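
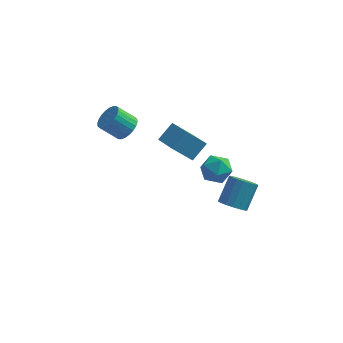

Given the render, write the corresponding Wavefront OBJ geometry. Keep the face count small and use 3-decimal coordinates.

v 1.651 -3.236 1.157
v 2.29 -2.624 1.03
v 2.65 -4.196 1.57
v 3.289 -3.584 1.443
v 2.705 -3.488 2.113
v 2.088 -2.895 1.858
v 2.852 -3.925 0.742
v 2.235 -3.332 0.487
v 3.033 -3.05 0.774
v 2.942 -2.78 1.621
v 1.998 -4.04 0.979
v 1.907 -3.77 1.826
v -2.362 -1.614 2.104
v -1.834 -1.888 2.594
v -2.75 -2.059 3.485
v -3.278 -1.786 2.996
v -1.827 -1.594 2.658
v -2.743 -1.766 3.549
v -1.901 -1.304 2.637
v -2.817 -1.475 3.529
v -2.046 -1.061 2.536
v -2.962 -1.232 3.427
v -2.238 -0.902 2.369
v -3.154 -1.073 3.26
v -2.449 -0.851 2.161
v -3.366 -1.023 3.053
v -2.647 -0.917 1.945
v -3.564 -1.089 2.837
v -2.802 -1.089 1.753
v -3.718 -1.261 2.645
v -2.89 -1.341 1.615
v -3.806 -1.512 2.506
v -2.897 -1.634 1.551
v -3.813 -1.806 2.442
v -2.823 -1.925 1.571
v -3.739 -2.096 2.463
v -2.678 -2.168 1.673
v -3.594 -2.339 2.564
v -2.486 -2.327 1.84
v -3.402 -2.498 2.731
v -2.274 -2.377 2.047
v -3.191 -2.549 2.939
v -2.076 -2.311 2.263
v -2.993 -2.483 3.155
v -1.922 -2.139 2.455
v -2.838 -2.311 3.347
v 0.003 -0.16 -0.655
v -1.001 -0.522 0.469
v 0.576 0.605 0.104
v -0.429 0.242 1.227
v 0.909 -1.282 -0.207
v -0.096 -1.645 0.916
v 1.481 -0.518 0.551
v 0.477 -0.88 1.675
v 2.866 -0.531 -4.338
v 3.314 -1.094 -3.989
v 3.703 -0.032 -2.774
v 3.254 0.531 -3.122
v 3.558 -0.915 -4.223
v 3.947 0.147 -3.008
v 3.643 -0.648 -4.484
v 4.032 0.414 -3.269
v 3.55 -0.354 -4.711
v 3.939 0.708 -3.496
v 3.301 -0.101 -4.853
v 3.689 0.961 -3.638
v 2.951 0.054 -4.876
v 3.34 1.116 -3.661
v 2.582 0.075 -4.776
v 2.971 1.137 -3.561
v 2.278 -0.043 -4.576
v 2.667 1.019 -3.361
v 2.109 -0.273 -4.321
v 2.497 0.789 -3.106
v 2.113 -0.562 -4.069
v 2.501 0.5 -2.854
v 2.289 -0.844 -3.88
v 2.678 0.218 -2.665
v 2.598 -1.054 -3.795
v 2.986 0.008 -2.58
v 2.968 -1.144 -3.834
v 3.356 -0.082 -2.619
f 1 12 6
f 1 6 2
f 1 2 8
f 1 8 11
f 1 11 12
f 2 6 10
f 6 12 5
f 12 11 3
f 11 8 7
f 8 2 9
f 4 10 5
f 4 5 3
f 4 3 7
f 4 7 9
f 4 9 10
f 5 10 6
f 3 5 12
f 7 3 11
f 9 7 8
f 10 9 2
f 14 13 17
f 14 17 15
f 15 17 18
f 15 18 16
f 17 13 19
f 17 19 18
f 18 19 20
f 18 20 16
f 19 13 21
f 19 21 20
f 20 21 22
f 20 22 16
f 21 13 23
f 21 23 22
f 22 23 24
f 22 24 16
f 23 13 25
f 23 25 24
f 24 25 26
f 24 26 16
f 25 13 27
f 25 27 26
f 26 27 28
f 26 28 16
f 27 13 29
f 27 29 28
f 28 29 30
f 28 30 16
f 29 13 31
f 29 31 30
f 30 31 32
f 30 32 16
f 31 13 33
f 31 33 32
f 32 33 34
f 32 34 16
f 33 13 35
f 33 35 34
f 34 35 36
f 34 36 16
f 35 13 37
f 35 37 36
f 36 37 38
f 36 38 16
f 37 13 39
f 37 39 38
f 38 39 40
f 38 40 16
f 39 13 41
f 39 41 40
f 40 41 42
f 40 42 16
f 41 13 43
f 41 43 42
f 42 43 44
f 42 44 16
f 43 13 45
f 43 45 44
f 44 45 46
f 44 46 16
f 45 13 14
f 45 14 46
f 46 14 15
f 46 15 16
f 48 50 47
f 51 48 47
f 47 50 49
f 49 51 47
f 48 54 50
f 52 48 51
f 52 54 48
f 50 54 49
f 53 51 49
f 49 54 53
f 53 52 51
f 54 52 53
f 56 55 59
f 56 59 57
f 57 59 60
f 57 60 58
f 59 55 61
f 59 61 60
f 60 61 62
f 60 62 58
f 61 55 63
f 61 63 62
f 62 63 64
f 62 64 58
f 63 55 65
f 63 65 64
f 64 65 66
f 64 66 58
f 65 55 67
f 65 67 66
f 66 67 68
f 66 68 58
f 67 55 69
f 67 69 68
f 68 69 70
f 68 70 58
f 69 55 71
f 69 71 70
f 70 71 72
f 70 72 58
f 71 55 73
f 71 73 72
f 72 73 74
f 72 74 58
f 73 55 75
f 73 75 74
f 74 75 76
f 74 76 58
f 75 55 77
f 75 77 76
f 76 77 78
f 76 78 58
f 77 55 79
f 77 79 78
f 78 79 80
f 78 80 58
f 79 55 81
f 79 81 80
f 80 81 82
f 80 82 58
f 81 55 56
f 81 56 82
f 82 56 57
f 82 57 58



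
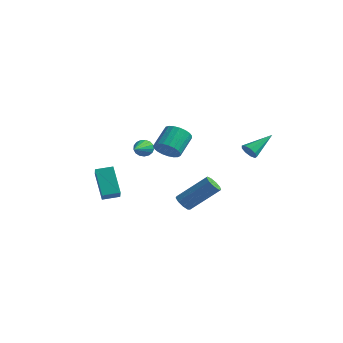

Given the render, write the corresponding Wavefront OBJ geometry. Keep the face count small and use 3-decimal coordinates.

v -3.857 2.489 -1.979
v -3.631 2.743 -1.533
v -3.163 0.891 -1.421
v -3.874 2.667 -1.448
v -4.113 2.551 -1.484
v -4.293 2.42 -1.634
v -4.373 2.306 -1.862
v -4.335 2.233 -2.118
v -4.188 2.219 -2.341
v -3.965 2.267 -2.481
v -3.717 2.366 -2.507
v -3.501 2.493 -2.411
v -3.367 2.619 -2.216
v -3.345 2.716 -1.967
v -3.44 2.76 -1.72
v 2.396 -2.031 -2.736
v 2.831 -2.208 -2.981
v 3.96 -1.246 -1.669
v 3.524 -1.069 -1.424
v 2.728 -1.891 -3.124
v 3.857 -0.929 -1.812
v 2.47 -1.64 -3.086
v 3.598 -0.678 -1.774
v 2.177 -1.572 -2.884
v 3.305 -0.61 -1.572
v 1.986 -1.718 -2.613
v 3.114 -0.756 -1.301
v 1.987 -2.011 -2.399
v 3.115 -1.049 -1.087
v 2.179 -2.313 -2.343
v 3.308 -1.351 -1.031
v 2.473 -2.483 -2.471
v 3.601 -1.521 -1.159
v 2.73 -2.442 -2.723
v 3.859 -1.48 -1.411
v -1.984 2.107 -1.566
v -1.34 1.906 -1.174
v -1.513 3.051 -0.302
v -2.156 3.253 -0.694
v -1.221 2.099 -1.405
v -1.393 3.245 -0.532
v -1.233 2.295 -1.663
v -1.405 3.44 -0.791
v -1.375 2.457 -1.905
v -1.547 3.603 -1.033
v -1.622 2.56 -2.089
v -1.795 3.705 -1.216
v -1.932 2.584 -2.182
v -2.104 3.729 -1.309
v -2.251 2.525 -2.168
v -2.423 3.671 -1.296
v -2.523 2.395 -2.05
v -2.696 3.54 -1.178
v -2.703 2.215 -1.849
v -2.875 3.36 -0.977
v -2.758 2.016 -1.599
v -2.93 3.161 -0.727
v -2.679 1.833 -1.343
v -2.851 2.978 -0.471
v -2.48 1.697 -1.126
v -2.652 2.842 -0.253
v -2.195 1.633 -0.985
v -2.368 2.778 -0.112
v -1.874 1.65 -0.944
v -2.046 2.795 -0.072
v -1.571 1.747 -1.011
v -1.744 2.892 -0.139
v 3.535 1.726 -0.166
v 4 1.738 -0.398
v 3.905 3.114 0.646
v 3.762 1.916 -0.594
v 3.418 2.005 -0.589
v 3.128 1.964 -0.387
v 3.029 1.812 -0.082
v 3.166 1.619 0.184
v 3.476 1.477 0.286
v 3.813 1.451 0.176
v 4.02 1.554 -0.094
v -4.304 -0.854 -2.884
v -3.764 -1.443 -2.251
v -3.695 -0.151 -2.75
v -3.155 -0.741 -2.116
v -3.325 -1.439 -4.264
v -2.785 -2.029 -3.63
v -2.716 -0.737 -4.129
v -2.176 -1.326 -3.496
f 2 1 4
f 2 4 3
f 4 1 5
f 4 5 3
f 5 1 6
f 5 6 3
f 6 1 7
f 6 7 3
f 7 1 8
f 7 8 3
f 8 1 9
f 8 9 3
f 9 1 10
f 9 10 3
f 10 1 11
f 10 11 3
f 11 1 12
f 11 12 3
f 12 1 13
f 12 13 3
f 13 1 14
f 13 14 3
f 14 1 15
f 14 15 3
f 15 1 2
f 15 2 3
f 17 16 20
f 17 20 18
f 18 20 21
f 18 21 19
f 20 16 22
f 20 22 21
f 21 22 23
f 21 23 19
f 22 16 24
f 22 24 23
f 23 24 25
f 23 25 19
f 24 16 26
f 24 26 25
f 25 26 27
f 25 27 19
f 26 16 28
f 26 28 27
f 27 28 29
f 27 29 19
f 28 16 30
f 28 30 29
f 29 30 31
f 29 31 19
f 30 16 32
f 30 32 31
f 31 32 33
f 31 33 19
f 32 16 34
f 32 34 33
f 33 34 35
f 33 35 19
f 34 16 17
f 34 17 35
f 35 17 18
f 35 18 19
f 37 36 40
f 37 40 38
f 38 40 41
f 38 41 39
f 40 36 42
f 40 42 41
f 41 42 43
f 41 43 39
f 42 36 44
f 42 44 43
f 43 44 45
f 43 45 39
f 44 36 46
f 44 46 45
f 45 46 47
f 45 47 39
f 46 36 48
f 46 48 47
f 47 48 49
f 47 49 39
f 48 36 50
f 48 50 49
f 49 50 51
f 49 51 39
f 50 36 52
f 50 52 51
f 51 52 53
f 51 53 39
f 52 36 54
f 52 54 53
f 53 54 55
f 53 55 39
f 54 36 56
f 54 56 55
f 55 56 57
f 55 57 39
f 56 36 58
f 56 58 57
f 57 58 59
f 57 59 39
f 58 36 60
f 58 60 59
f 59 60 61
f 59 61 39
f 60 36 62
f 60 62 61
f 61 62 63
f 61 63 39
f 62 36 64
f 62 64 63
f 63 64 65
f 63 65 39
f 64 36 66
f 64 66 65
f 65 66 67
f 65 67 39
f 66 36 37
f 66 37 67
f 67 37 38
f 67 38 39
f 69 68 71
f 69 71 70
f 71 68 72
f 71 72 70
f 72 68 73
f 72 73 70
f 73 68 74
f 73 74 70
f 74 68 75
f 74 75 70
f 75 68 76
f 75 76 70
f 76 68 77
f 76 77 70
f 77 68 78
f 77 78 70
f 78 68 69
f 78 69 70
f 80 82 79
f 83 80 79
f 79 82 81
f 81 83 79
f 80 86 82
f 84 80 83
f 84 86 80
f 82 86 81
f 85 83 81
f 81 86 85
f 85 84 83
f 86 84 85



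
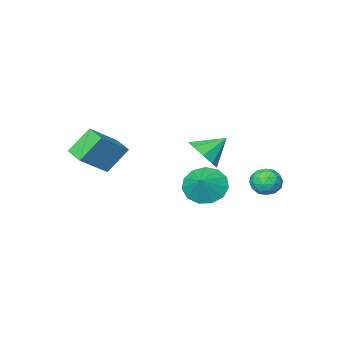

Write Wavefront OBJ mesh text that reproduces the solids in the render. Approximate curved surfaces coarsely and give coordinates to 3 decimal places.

v 1.094 -3.961 -0.435
v 2.606 -3.78 0.751
v 1.113 -2.947 -0.615
v 2.624 -2.766 0.571
v 2.076 -4.194 -1.651
v 3.587 -4.013 -0.465
v 2.094 -3.18 -1.831
v 3.606 -2.999 -0.645
v -2.605 2.921 -0.987
v -2.129 2.992 -1.585
v -2.791 1.728 -1.275
v -2.315 1.799 -1.873
v -2.039 1.829 -1.158
v -1.924 2.567 -0.979
v -2.996 2.153 -1.881
v -2.881 2.891 -1.702
v -2.37 2.517 -2.137
v -1.779 2.317 -1.69
v -3.141 2.403 -1.17
v -2.55 2.203 -0.723
v -2.351 3.062 -1.26
v -2.569 1.658 -1.6
v -2.407 1.676 -1.179
v -2.128 1.718 -1.531
v -2.23 2.812 -0.904
v -1.951 2.853 -1.256
v -1.898 2.169 -1.005
v -2.969 1.867 -1.604
v -2.69 1.908 -1.956
v -2.792 3.002 -1.329
v -2.513 3.044 -1.681
v -3.022 2.551 -1.855
v -2.213 2.824 -1.937
v -2.322 2.122 -2.106
v -2.722 2.331 -2.111
v -2.654 2.764 -2.006
v -1.865 2.706 -1.674
v -1.975 2.005 -1.844
v -1.813 2.023 -1.423
v -1.745 2.456 -1.318
v -2.007 2.427 -1.999
v -2.945 2.715 -1.016
v -3.055 2.014 -1.186
v -3.175 2.264 -1.542
v -3.107 2.697 -1.437
v -2.598 2.598 -0.754
v -2.707 1.896 -0.923
v -2.266 1.956 -0.854
v -2.198 2.389 -0.749
v -2.913 2.293 -0.861
v -0.59 0.496 -1.907
v -0.062 -0.375 -1.696
v 0.09 1.084 -1.173
v 0.21 -0.123 -2.15
v 0.228 0.325 -2.527
v -0.014 0.828 -2.707
v -0.438 1.225 -2.632
v -0.911 1.391 -2.328
v -1.281 1.272 -1.89
v -1.432 0.907 -1.457
v -1.316 0.411 -1.167
v -0.968 -0.058 -1.112
v -0.501 -0.351 -1.309
v -0.82 -0.068 -0.313
v -0.375 -0.498 0.395
v -1.9 0.208 0.533
v -0.222 0.126 0.386
v -0.349 0.66 0.05
v -0.696 0.853 -0.456
v -1.1 0.615 -0.895
v -1.374 0.057 -1.062
v -1.388 -0.559 -0.878
v -1.136 -0.946 -0.43
v -0.736 -0.921 0.072
f 2 4 1
f 5 2 1
f 1 4 3
f 3 5 1
f 2 8 4
f 6 2 5
f 6 8 2
f 4 8 3
f 7 5 3
f 3 8 7
f 7 6 5
f 8 6 7
f 9 46 25
f 46 20 49
f 25 49 14
f 46 49 25
f 9 25 21
f 25 14 26
f 21 26 10
f 25 26 21
f 9 21 30
f 21 10 31
f 30 31 16
f 21 31 30
f 9 30 42
f 30 16 45
f 42 45 19
f 30 45 42
f 9 42 46
f 42 19 50
f 46 50 20
f 42 50 46
f 10 26 37
f 26 14 40
f 37 40 18
f 26 40 37
f 14 49 27
f 49 20 48
f 27 48 13
f 49 48 27
f 20 50 47
f 50 19 43
f 47 43 11
f 50 43 47
f 19 45 44
f 45 16 32
f 44 32 15
f 45 32 44
f 16 31 36
f 31 10 33
f 36 33 17
f 31 33 36
f 12 38 24
f 38 18 39
f 24 39 13
f 38 39 24
f 12 24 22
f 24 13 23
f 22 23 11
f 24 23 22
f 12 22 29
f 22 11 28
f 29 28 15
f 22 28 29
f 12 29 34
f 29 15 35
f 34 35 17
f 29 35 34
f 12 34 38
f 34 17 41
f 38 41 18
f 34 41 38
f 13 39 27
f 39 18 40
f 27 40 14
f 39 40 27
f 11 23 47
f 23 13 48
f 47 48 20
f 23 48 47
f 15 28 44
f 28 11 43
f 44 43 19
f 28 43 44
f 17 35 36
f 35 15 32
f 36 32 16
f 35 32 36
f 18 41 37
f 41 17 33
f 37 33 10
f 41 33 37
f 52 51 54
f 52 54 53
f 54 51 55
f 54 55 53
f 55 51 56
f 55 56 53
f 56 51 57
f 56 57 53
f 57 51 58
f 57 58 53
f 58 51 59
f 58 59 53
f 59 51 60
f 59 60 53
f 60 51 61
f 60 61 53
f 61 51 62
f 61 62 53
f 62 51 63
f 62 63 53
f 63 51 52
f 63 52 53
f 65 64 67
f 65 67 66
f 67 64 68
f 67 68 66
f 68 64 69
f 68 69 66
f 69 64 70
f 69 70 66
f 70 64 71
f 70 71 66
f 71 64 72
f 71 72 66
f 72 64 73
f 72 73 66
f 73 64 74
f 73 74 66
f 74 64 65
f 74 65 66



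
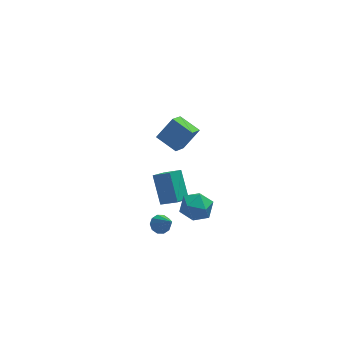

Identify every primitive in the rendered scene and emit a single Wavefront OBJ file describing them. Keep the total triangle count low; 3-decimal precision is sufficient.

v -2.981 3.331 2.714
v -3.704 2.099 3.89
v -1.918 3.758 3.817
v -2.641 2.526 4.992
v -2.039 2.294 2.208
v -2.762 1.062 3.383
v -0.976 2.721 3.31
v -1.699 1.489 4.486
v -2.594 0.832 -2.591
v -1.948 1.687 -2.898
v -1.172 0.033 -1.822
v -0.526 0.888 -2.129
v -1.306 1.032 -1.345
v -2.184 1.526 -1.821
v -0.936 0.194 -2.899
v -1.814 0.688 -3.375
v -0.923 1.292 -3.088
v -1.151 1.81 -2.128
v -1.969 -0.09 -2.592
v -2.197 0.428 -1.632
v -3.657 1.228 -4.12
v -3.069 1.536 -4.033
v -3.223 -0.068 -2.46
v -3.352 1.734 -3.805
v -3.752 1.738 -3.697
v -4.115 1.548 -3.751
v -4.304 1.235 -3.946
v -4.245 0.919 -4.207
v -3.962 0.721 -4.435
v -3.562 0.717 -4.543
v -3.199 0.907 -4.49
v -3.01 1.22 -4.295
v -2.424 3.813 -4.949
v -3.24 3.3 -4.509
v -2.586 5.318 -3.494
v -3.402 4.805 -3.053
v -1.518 3.095 -4.107
v -2.334 2.582 -3.666
v -1.68 4.6 -2.651
v -2.496 4.087 -2.211
f 2 4 1
f 5 2 1
f 1 4 3
f 3 5 1
f 2 8 4
f 6 2 5
f 6 8 2
f 4 8 3
f 7 5 3
f 3 8 7
f 7 6 5
f 8 6 7
f 9 20 14
f 9 14 10
f 9 10 16
f 9 16 19
f 9 19 20
f 10 14 18
f 14 20 13
f 20 19 11
f 19 16 15
f 16 10 17
f 12 18 13
f 12 13 11
f 12 11 15
f 12 15 17
f 12 17 18
f 13 18 14
f 11 13 20
f 15 11 19
f 17 15 16
f 18 17 10
f 22 21 24
f 22 24 23
f 24 21 25
f 24 25 23
f 25 21 26
f 25 26 23
f 26 21 27
f 26 27 23
f 27 21 28
f 27 28 23
f 28 21 29
f 28 29 23
f 29 21 30
f 29 30 23
f 30 21 31
f 30 31 23
f 31 21 32
f 31 32 23
f 32 21 22
f 32 22 23
f 34 36 33
f 37 34 33
f 33 36 35
f 35 37 33
f 34 40 36
f 38 34 37
f 38 40 34
f 36 40 35
f 39 37 35
f 35 40 39
f 39 38 37
f 40 38 39



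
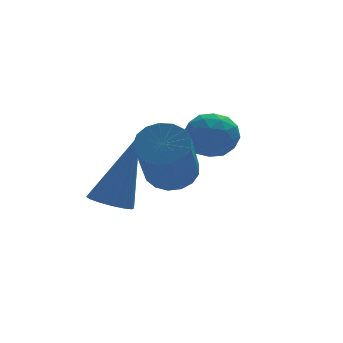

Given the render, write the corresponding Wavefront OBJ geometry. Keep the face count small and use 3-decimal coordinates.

v -0.805 0.653 3.218
v -0.289 0.77 3.541
v -0.839 -0.477 4.866
v -1.355 -0.593 4.542
v -0.485 0.967 3.646
v -1.034 -0.279 4.97
v -0.754 1.092 3.652
v -1.303 -0.154 4.977
v -1.034 1.117 3.559
v -1.584 -0.129 4.884
v -1.263 1.036 3.388
v -1.812 -0.211 4.713
v -1.386 0.867 3.178
v -1.935 -0.38 4.502
v -1.376 0.649 2.976
v -1.926 -0.598 4.301
v -1.236 0.432 2.831
v -1.785 -0.815 4.155
v -0.997 0.265 2.773
v -1.546 -0.981 4.098
v -0.714 0.188 2.818
v -1.263 -1.058 4.143
v -0.452 0.217 2.954
v -1.001 -1.029 4.279
v -0.271 0.346 3.151
v -0.82 -0.9 4.475
v -0.212 0.546 3.362
v -0.762 -0.701 4.687
v 0.666 2.189 4.002
v 0.876 1.894 3.422
v -0.056 1.366 4.158
v 0.154 1.071 3.578
v 0.569 1.094 4.121
v 1.016 1.602 4.024
v -0.196 1.658 3.556
v 0.251 2.166 3.459
v 0.344 1.566 3.147
v 0.817 1.217 3.496
v 0.003 2.043 4.084
v 0.476 1.694 4.433
v 0.835 2.114 3.698
v -0.015 1.146 3.882
v 0.229 1.16 4.201
v 0.353 0.986 3.86
v 0.916 1.942 4.052
v 1.04 1.769 3.712
v 0.86 1.298 4.122
v -0.22 1.491 3.868
v -0.096 1.318 3.528
v 0.467 2.274 3.72
v 0.591 2.1 3.379
v -0.04 1.962 3.458
v 0.645 1.748 3.196
v 0.221 1.264 3.287
v 0.015 1.609 3.274
v 0.278 1.908 3.217
v 0.923 1.543 3.401
v 0.499 1.059 3.493
v 0.743 1.072 3.812
v 1.005 1.371 3.755
v 0.61 1.35 3.239
v 0.321 2.201 4.087
v -0.103 1.717 4.179
v -0.185 1.889 3.825
v 0.077 2.188 3.768
v 0.599 1.996 4.293
v 0.175 1.512 4.384
v 0.542 1.352 4.363
v 0.805 1.651 4.306
v 0.21 1.91 4.341
v -1.845 2.077 1.747
v -1.35 2.238 1.515
v -1.055 2.423 3.673
v -1.509 2.486 1.536
v -1.758 2.624 1.613
v -2.03 2.616 1.726
v -2.253 2.463 1.845
v -2.366 2.207 1.937
v -2.34 1.916 1.979
v -2.181 1.668 1.958
v -1.932 1.53 1.881
v -1.659 1.538 1.768
v -1.437 1.691 1.649
v -1.323 1.947 1.557
f 2 1 5
f 2 5 3
f 3 5 6
f 3 6 4
f 5 1 7
f 5 7 6
f 6 7 8
f 6 8 4
f 7 1 9
f 7 9 8
f 8 9 10
f 8 10 4
f 9 1 11
f 9 11 10
f 10 11 12
f 10 12 4
f 11 1 13
f 11 13 12
f 12 13 14
f 12 14 4
f 13 1 15
f 13 15 14
f 14 15 16
f 14 16 4
f 15 1 17
f 15 17 16
f 16 17 18
f 16 18 4
f 17 1 19
f 17 19 18
f 18 19 20
f 18 20 4
f 19 1 21
f 19 21 20
f 20 21 22
f 20 22 4
f 21 1 23
f 21 23 22
f 22 23 24
f 22 24 4
f 23 1 25
f 23 25 24
f 24 25 26
f 24 26 4
f 25 1 27
f 25 27 26
f 26 27 28
f 26 28 4
f 27 1 2
f 27 2 28
f 28 2 3
f 28 3 4
f 29 66 45
f 66 40 69
f 45 69 34
f 66 69 45
f 29 45 41
f 45 34 46
f 41 46 30
f 45 46 41
f 29 41 50
f 41 30 51
f 50 51 36
f 41 51 50
f 29 50 62
f 50 36 65
f 62 65 39
f 50 65 62
f 29 62 66
f 62 39 70
f 66 70 40
f 62 70 66
f 30 46 57
f 46 34 60
f 57 60 38
f 46 60 57
f 34 69 47
f 69 40 68
f 47 68 33
f 69 68 47
f 40 70 67
f 70 39 63
f 67 63 31
f 70 63 67
f 39 65 64
f 65 36 52
f 64 52 35
f 65 52 64
f 36 51 56
f 51 30 53
f 56 53 37
f 51 53 56
f 32 58 44
f 58 38 59
f 44 59 33
f 58 59 44
f 32 44 42
f 44 33 43
f 42 43 31
f 44 43 42
f 32 42 49
f 42 31 48
f 49 48 35
f 42 48 49
f 32 49 54
f 49 35 55
f 54 55 37
f 49 55 54
f 32 54 58
f 54 37 61
f 58 61 38
f 54 61 58
f 33 59 47
f 59 38 60
f 47 60 34
f 59 60 47
f 31 43 67
f 43 33 68
f 67 68 40
f 43 68 67
f 35 48 64
f 48 31 63
f 64 63 39
f 48 63 64
f 37 55 56
f 55 35 52
f 56 52 36
f 55 52 56
f 38 61 57
f 61 37 53
f 57 53 30
f 61 53 57
f 72 71 74
f 72 74 73
f 74 71 75
f 74 75 73
f 75 71 76
f 75 76 73
f 76 71 77
f 76 77 73
f 77 71 78
f 77 78 73
f 78 71 79
f 78 79 73
f 79 71 80
f 79 80 73
f 80 71 81
f 80 81 73
f 81 71 82
f 81 82 73
f 82 71 83
f 82 83 73
f 83 71 84
f 83 84 73
f 84 71 72
f 84 72 73



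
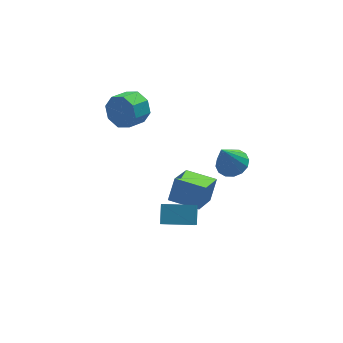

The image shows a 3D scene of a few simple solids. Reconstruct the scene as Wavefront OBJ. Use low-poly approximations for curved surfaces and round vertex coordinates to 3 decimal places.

v 0.719 3.212 3.417
v 1.297 2.832 4.18
v 0.34 2.228 4.606
v -0.239 2.608 3.843
v 0.953 3.515 4.374
v -0.005 2.91 4.799
v 0.471 4.02 4.007
v -0.486 3.415 4.432
v 0.135 4.052 3.295
v -0.823 3.447 3.72
v 0.14 3.592 2.654
v -0.817 2.988 3.08
v 0.485 2.91 2.461
v -0.473 2.305 2.886
v 0.966 2.405 2.828
v 0.009 1.8 3.253
v 1.303 2.373 3.54
v 0.345 1.768 3.965
v 1.713 0.633 -2.655
v 2.252 1.184 -1.451
v 2.814 2.107 -3.823
v 3.354 2.658 -2.619
v 3.086 -0.478 -2.761
v 3.626 0.073 -1.557
v 4.188 0.996 -3.929
v 4.727 1.547 -2.725
v 0.366 -2.471 -0.911
v 0.662 -1.633 -0.15
v 0.829 -1.429 -2.238
v 1.125 -0.591 -1.477
v 1.995 -3.109 -0.843
v 2.291 -2.271 -0.082
v 2.458 -2.067 -2.17
v 2.754 -1.229 -1.409
v 4.241 -2.259 2.996
v 5.043 -2.515 3.287
v 3.539 -2.541 4.684
v 5.03 -2.06 3.358
v 4.806 -1.658 3.332
v 4.43 -1.417 3.216
v 4.004 -1.402 3.041
v 3.642 -1.617 2.854
v 3.44 -2.003 2.705
v 3.453 -2.458 2.634
v 3.677 -2.86 2.661
v 4.053 -3.1 2.777
v 4.478 -3.116 2.951
v 4.841 -2.901 3.138
f 2 1 5
f 2 5 3
f 3 5 6
f 3 6 4
f 5 1 7
f 5 7 6
f 6 7 8
f 6 8 4
f 7 1 9
f 7 9 8
f 8 9 10
f 8 10 4
f 9 1 11
f 9 11 10
f 10 11 12
f 10 12 4
f 11 1 13
f 11 13 12
f 12 13 14
f 12 14 4
f 13 1 15
f 13 15 14
f 14 15 16
f 14 16 4
f 15 1 17
f 15 17 16
f 16 17 18
f 16 18 4
f 17 1 2
f 17 2 18
f 18 2 3
f 18 3 4
f 20 22 19
f 23 20 19
f 19 22 21
f 21 23 19
f 20 26 22
f 24 20 23
f 24 26 20
f 22 26 21
f 25 23 21
f 21 26 25
f 25 24 23
f 26 24 25
f 28 30 27
f 31 28 27
f 27 30 29
f 29 31 27
f 28 34 30
f 32 28 31
f 32 34 28
f 30 34 29
f 33 31 29
f 29 34 33
f 33 32 31
f 34 32 33
f 36 35 38
f 36 38 37
f 38 35 39
f 38 39 37
f 39 35 40
f 39 40 37
f 40 35 41
f 40 41 37
f 41 35 42
f 41 42 37
f 42 35 43
f 42 43 37
f 43 35 44
f 43 44 37
f 44 35 45
f 44 45 37
f 45 35 46
f 45 46 37
f 46 35 47
f 46 47 37
f 47 35 48
f 47 48 37
f 48 35 36
f 48 36 37



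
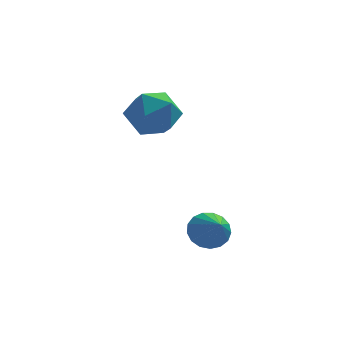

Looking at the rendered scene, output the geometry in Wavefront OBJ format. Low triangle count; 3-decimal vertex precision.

v 1.681 -3.354 -3.307
v 2.162 -2.852 -2.912
v 2.059 -4.406 -2.433
v 1.827 -2.821 -2.729
v 1.459 -2.911 -2.679
v 1.141 -3.103 -2.773
v 0.947 -3.353 -2.989
v 0.921 -3.602 -3.278
v 1.069 -3.795 -3.574
v 1.357 -3.887 -3.809
v 1.72 -3.856 -3.929
v 2.073 -3.711 -3.906
v 2.337 -3.483 -3.747
v 2.45 -3.226 -3.487
v 2.387 -2.998 -3.185
v -1.354 0.255 0.704
v -0.949 0.939 -0.136
v 0.389 0.001 1.336
v 0.794 0.685 0.496
v 0.164 1.135 1.355
v -0.914 1.292 0.965
v 0.354 -0.352 0.235
v -0.724 -0.195 -0.155
v 0.106 0.564 -0.426
v -0.011 1.483 0.266
v -0.549 -0.543 0.934
v -0.666 0.376 1.626
f 2 1 4
f 2 4 3
f 4 1 5
f 4 5 3
f 5 1 6
f 5 6 3
f 6 1 7
f 6 7 3
f 7 1 8
f 7 8 3
f 8 1 9
f 8 9 3
f 9 1 10
f 9 10 3
f 10 1 11
f 10 11 3
f 11 1 12
f 11 12 3
f 12 1 13
f 12 13 3
f 13 1 14
f 13 14 3
f 14 1 15
f 14 15 3
f 15 1 2
f 15 2 3
f 16 27 21
f 16 21 17
f 16 17 23
f 16 23 26
f 16 26 27
f 17 21 25
f 21 27 20
f 27 26 18
f 26 23 22
f 23 17 24
f 19 25 20
f 19 20 18
f 19 18 22
f 19 22 24
f 19 24 25
f 20 25 21
f 18 20 27
f 22 18 26
f 24 22 23
f 25 24 17



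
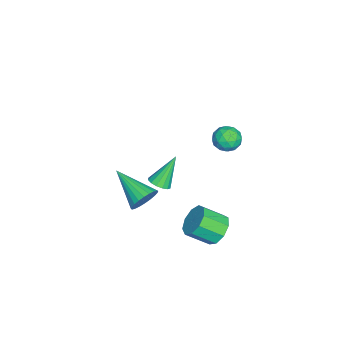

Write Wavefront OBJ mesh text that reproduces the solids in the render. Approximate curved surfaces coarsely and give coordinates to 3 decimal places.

v -1.4 -1.912 -2.494
v -0.893 -1.925 -2.234
v -2.12 -1.308 -1.066
v -0.91 -1.657 -2.355
v -1.058 -1.457 -2.514
v -1.297 -1.379 -2.668
v -1.565 -1.444 -2.775
v -1.788 -1.635 -2.807
v -1.907 -1.9 -2.755
v -1.89 -2.168 -2.633
v -1.742 -2.368 -2.474
v -1.503 -2.445 -2.32
v -1.236 -2.38 -2.213
v -1.013 -2.19 -2.182
v 1.554 1.883 4.31
v 1.9 1.645 3.77
v 0.6 1.675 3.79
v 0.946 1.437 3.25
v 0.947 1.088 3.838
v 1.536 1.216 4.159
v 0.964 2.104 3.401
v 1.553 2.232 3.722
v 1.535 1.782 3.209
v 1.525 1.154 3.478
v 0.975 2.166 4.082
v 0.965 1.538 4.351
v 1.811 1.782 4.085
v 0.689 1.538 3.475
v 0.69 1.332 3.82
v 0.893 1.193 3.503
v 1.597 1.53 4.314
v 1.8 1.39 3.997
v 1.24 1.063 4.037
v 0.7 1.93 3.563
v 0.903 1.79 3.246
v 1.607 2.127 4.057
v 1.81 1.988 3.74
v 1.26 2.257 3.523
v 1.799 1.723 3.438
v 1.239 1.601 3.133
v 1.249 1.992 3.221
v 1.596 2.068 3.41
v 1.793 1.354 3.597
v 1.233 1.232 3.291
v 1.233 1.026 3.637
v 1.58 1.102 3.825
v 1.579 1.434 3.267
v 1.267 2.088 4.269
v 0.707 1.966 3.963
v 0.92 2.218 3.735
v 1.267 2.294 3.923
v 1.261 1.719 4.427
v 0.701 1.597 4.122
v 0.904 1.252 4.15
v 1.251 1.328 4.339
v 0.921 1.886 4.293
v 2.319 1.557 -1.563
v 2.968 1.948 -1.278
v 3.251 0.934 -0.532
v 2.601 0.543 -0.817
v 2.527 2.058 -0.961
v 2.809 1.044 -0.215
v 1.988 1.933 -0.926
v 2.271 0.919 -0.18
v 1.604 1.632 -1.189
v 1.887 0.618 -0.444
v 1.554 1.296 -1.627
v 1.837 0.283 -0.881
v 1.862 1.082 -2.035
v 2.145 0.069 -1.289
v 2.384 1.09 -2.222
v 2.667 0.077 -1.476
v 2.875 1.317 -2.1
v 3.158 0.303 -1.355
v 3.106 1.655 -1.727
v 3.388 0.642 -0.982
v 0.592 -2.092 -1.894
v 1.177 -2.208 -1.422
v -0.412 -3.628 -1.026
v 1.015 -2.014 -1.267
v 0.788 -1.832 -1.207
v 0.532 -1.69 -1.251
v 0.285 -1.609 -1.393
v 0.084 -1.601 -1.612
v -0.039 -1.668 -1.873
v -0.066 -1.8 -2.138
v 0.007 -1.976 -2.365
v 0.169 -2.169 -2.52
v 0.396 -2.351 -2.58
v 0.652 -2.493 -2.536
v 0.899 -2.575 -2.394
v 1.1 -2.582 -2.175
v 1.223 -2.515 -1.914
v 1.25 -2.384 -1.649
f 2 1 4
f 2 4 3
f 4 1 5
f 4 5 3
f 5 1 6
f 5 6 3
f 6 1 7
f 6 7 3
f 7 1 8
f 7 8 3
f 8 1 9
f 8 9 3
f 9 1 10
f 9 10 3
f 10 1 11
f 10 11 3
f 11 1 12
f 11 12 3
f 12 1 13
f 12 13 3
f 13 1 14
f 13 14 3
f 14 1 2
f 14 2 3
f 15 52 31
f 52 26 55
f 31 55 20
f 52 55 31
f 15 31 27
f 31 20 32
f 27 32 16
f 31 32 27
f 15 27 36
f 27 16 37
f 36 37 22
f 27 37 36
f 15 36 48
f 36 22 51
f 48 51 25
f 36 51 48
f 15 48 52
f 48 25 56
f 52 56 26
f 48 56 52
f 16 32 43
f 32 20 46
f 43 46 24
f 32 46 43
f 20 55 33
f 55 26 54
f 33 54 19
f 55 54 33
f 26 56 53
f 56 25 49
f 53 49 17
f 56 49 53
f 25 51 50
f 51 22 38
f 50 38 21
f 51 38 50
f 22 37 42
f 37 16 39
f 42 39 23
f 37 39 42
f 18 44 30
f 44 24 45
f 30 45 19
f 44 45 30
f 18 30 28
f 30 19 29
f 28 29 17
f 30 29 28
f 18 28 35
f 28 17 34
f 35 34 21
f 28 34 35
f 18 35 40
f 35 21 41
f 40 41 23
f 35 41 40
f 18 40 44
f 40 23 47
f 44 47 24
f 40 47 44
f 19 45 33
f 45 24 46
f 33 46 20
f 45 46 33
f 17 29 53
f 29 19 54
f 53 54 26
f 29 54 53
f 21 34 50
f 34 17 49
f 50 49 25
f 34 49 50
f 23 41 42
f 41 21 38
f 42 38 22
f 41 38 42
f 24 47 43
f 47 23 39
f 43 39 16
f 47 39 43
f 58 57 61
f 58 61 59
f 59 61 62
f 59 62 60
f 61 57 63
f 61 63 62
f 62 63 64
f 62 64 60
f 63 57 65
f 63 65 64
f 64 65 66
f 64 66 60
f 65 57 67
f 65 67 66
f 66 67 68
f 66 68 60
f 67 57 69
f 67 69 68
f 68 69 70
f 68 70 60
f 69 57 71
f 69 71 70
f 70 71 72
f 70 72 60
f 71 57 73
f 71 73 72
f 72 73 74
f 72 74 60
f 73 57 75
f 73 75 74
f 74 75 76
f 74 76 60
f 75 57 58
f 75 58 76
f 76 58 59
f 76 59 60
f 78 77 80
f 78 80 79
f 80 77 81
f 80 81 79
f 81 77 82
f 81 82 79
f 82 77 83
f 82 83 79
f 83 77 84
f 83 84 79
f 84 77 85
f 84 85 79
f 85 77 86
f 85 86 79
f 86 77 87
f 86 87 79
f 87 77 88
f 87 88 79
f 88 77 89
f 88 89 79
f 89 77 90
f 89 90 79
f 90 77 91
f 90 91 79
f 91 77 92
f 91 92 79
f 92 77 93
f 92 93 79
f 93 77 94
f 93 94 79
f 94 77 78
f 94 78 79



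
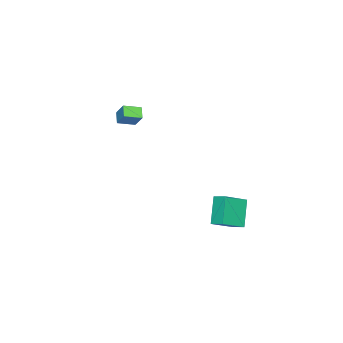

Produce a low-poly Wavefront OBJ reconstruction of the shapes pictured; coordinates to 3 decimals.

v -1.468 -4.298 1.925
v -2.04 -4.624 2.447
v -2.169 -3.51 1.65
v -2.741 -3.837 2.171
v -1.079 -3.663 2.749
v -1.651 -3.99 3.27
v -1.78 -2.876 2.473
v -2.352 -3.202 2.995
v 1.199 2.774 -1.03
v 1.408 3.539 -0.753
v -0.19 3.439 -1.818
v 0.019 4.204 -1.541
v 2.201 3.056 -2.559
v 2.41 3.821 -2.282
v 0.812 3.721 -3.347
v 1.021 4.486 -3.07
f 2 4 1
f 5 2 1
f 1 4 3
f 3 5 1
f 2 8 4
f 6 2 5
f 6 8 2
f 4 8 3
f 7 5 3
f 3 8 7
f 7 6 5
f 8 6 7
f 10 12 9
f 13 10 9
f 9 12 11
f 11 13 9
f 10 16 12
f 14 10 13
f 14 16 10
f 12 16 11
f 15 13 11
f 11 16 15
f 15 14 13
f 16 14 15



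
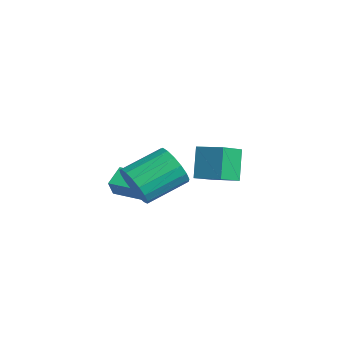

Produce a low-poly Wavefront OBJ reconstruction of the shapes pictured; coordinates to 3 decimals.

v -2.769 -2.153 -3.306
v -2.575 -2.475 -2.456
v -1.353 -1.195 -3.267
v -1.159 -1.517 -2.417
v -2.181 -3.003 -3.763
v -1.987 -3.325 -2.913
v -0.765 -2.045 -3.724
v -0.571 -2.367 -2.874
v 0.183 -0.308 -2.253
v -0.593 0.23 -0.851
v -0.349 0.928 -3.021
v -1.125 1.466 -1.62
v 1.305 0.394 -1.9
v 0.529 0.932 -0.499
v 0.773 1.63 -2.669
v -0.003 2.168 -1.267
v 2.901 -4.53 0.021
v 3.521 -4.234 -0.733
v 3.519 -2.353 0.005
v 2.899 -2.65 0.759
v 3.073 -4.163 -0.915
v 3.071 -2.283 -0.177
v 2.586 -4.177 -0.882
v 2.584 -2.296 -0.145
v 2.171 -4.271 -0.643
v 2.169 -2.39 0.095
v 1.924 -4.425 -0.251
v 1.922 -2.544 0.486
v 1.9 -4.603 0.203
v 1.898 -2.722 0.94
v 2.105 -4.764 0.615
v 2.103 -2.883 1.353
v 2.493 -4.872 0.892
v 2.491 -2.991 1.629
v 2.974 -4.902 0.969
v 2.972 -3.021 1.706
v 3.439 -4.846 0.828
v 3.437 -2.965 1.566
v 3.78 -4.718 0.504
v 3.778 -2.838 1.241
v 3.92 -4.548 0.068
v 3.918 -2.667 0.805
v 3.826 -4.373 -0.378
v 3.824 -2.492 0.359
f 2 4 1
f 5 2 1
f 1 4 3
f 3 5 1
f 2 8 4
f 6 2 5
f 6 8 2
f 4 8 3
f 7 5 3
f 3 8 7
f 7 6 5
f 8 6 7
f 10 12 9
f 13 10 9
f 9 12 11
f 11 13 9
f 10 16 12
f 14 10 13
f 14 16 10
f 12 16 11
f 15 13 11
f 11 16 15
f 15 14 13
f 16 14 15
f 18 17 21
f 18 21 19
f 19 21 22
f 19 22 20
f 21 17 23
f 21 23 22
f 22 23 24
f 22 24 20
f 23 17 25
f 23 25 24
f 24 25 26
f 24 26 20
f 25 17 27
f 25 27 26
f 26 27 28
f 26 28 20
f 27 17 29
f 27 29 28
f 28 29 30
f 28 30 20
f 29 17 31
f 29 31 30
f 30 31 32
f 30 32 20
f 31 17 33
f 31 33 32
f 32 33 34
f 32 34 20
f 33 17 35
f 33 35 34
f 34 35 36
f 34 36 20
f 35 17 37
f 35 37 36
f 36 37 38
f 36 38 20
f 37 17 39
f 37 39 38
f 38 39 40
f 38 40 20
f 39 17 41
f 39 41 40
f 40 41 42
f 40 42 20
f 41 17 43
f 41 43 42
f 42 43 44
f 42 44 20
f 43 17 18
f 43 18 44
f 44 18 19
f 44 19 20



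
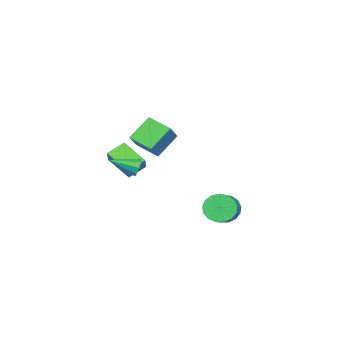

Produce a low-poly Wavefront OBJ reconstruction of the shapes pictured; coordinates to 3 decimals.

v 0.043 3.698 -2.583
v 0.439 4.161 -3.376
v 1.453 4.366 -2.749
v 1.057 3.902 -1.957
v 0.219 4.512 -3.136
v 1.234 4.717 -2.509
v -0.04 4.677 -2.769
v 0.974 4.882 -2.142
v -0.281 4.617 -2.359
v 0.734 4.822 -1.733
v -0.448 4.346 -2.001
v 0.567 4.551 -1.375
v -0.502 3.927 -1.777
v 0.513 4.132 -1.15
v -0.431 3.456 -1.737
v 0.583 3.66 -1.11
v -0.252 3.039 -1.891
v 0.762 3.244 -1.264
v -0.006 2.774 -2.204
v 1.009 2.979 -1.577
v 0.252 2.72 -2.603
v 1.267 2.925 -1.977
v 0.462 2.89 -2.998
v 1.477 3.095 -2.372
v 0.576 3.245 -3.298
v 1.59 3.45 -2.672
v 0.567 3.704 -3.435
v 1.582 3.909 -2.808
v -2.039 -4.804 -1.592
v -3.065 -4.199 -1.047
v -1.533 -3.166 -2.457
v -2.559 -2.561 -1.913
v -1.381 -4.519 -0.667
v -2.407 -3.914 -0.123
v -0.875 -2.881 -1.533
v -1.901 -2.276 -0.988
v -4.173 -2.688 0.851
v -3.014 -2.572 2.034
v -3.867 -1.131 0.399
v -2.709 -1.015 1.582
v -2.851 -3.305 -0.382
v -1.693 -3.189 0.801
v -2.546 -1.748 -0.834
v -1.387 -1.632 0.349
v 0.61 -1.418 -0.168
v 0.934 -1.482 -0.74
v 1.27 -3.042 0.388
v 1.209 -1.249 -0.386
v 1.134 -1.115 0.095
v 0.751 -1.158 0.422
v 0.286 -1.354 0.403
v 0.01 -1.587 0.05
v 0.086 -1.721 -0.431
v 0.468 -1.677 -0.758
f 2 1 5
f 2 5 3
f 3 5 6
f 3 6 4
f 5 1 7
f 5 7 6
f 6 7 8
f 6 8 4
f 7 1 9
f 7 9 8
f 8 9 10
f 8 10 4
f 9 1 11
f 9 11 10
f 10 11 12
f 10 12 4
f 11 1 13
f 11 13 12
f 12 13 14
f 12 14 4
f 13 1 15
f 13 15 14
f 14 15 16
f 14 16 4
f 15 1 17
f 15 17 16
f 16 17 18
f 16 18 4
f 17 1 19
f 17 19 18
f 18 19 20
f 18 20 4
f 19 1 21
f 19 21 20
f 20 21 22
f 20 22 4
f 21 1 23
f 21 23 22
f 22 23 24
f 22 24 4
f 23 1 25
f 23 25 24
f 24 25 26
f 24 26 4
f 25 1 27
f 25 27 26
f 26 27 28
f 26 28 4
f 27 1 2
f 27 2 28
f 28 2 3
f 28 3 4
f 30 32 29
f 33 30 29
f 29 32 31
f 31 33 29
f 30 36 32
f 34 30 33
f 34 36 30
f 32 36 31
f 35 33 31
f 31 36 35
f 35 34 33
f 36 34 35
f 38 40 37
f 41 38 37
f 37 40 39
f 39 41 37
f 38 44 40
f 42 38 41
f 42 44 38
f 40 44 39
f 43 41 39
f 39 44 43
f 43 42 41
f 44 42 43
f 46 45 48
f 46 48 47
f 48 45 49
f 48 49 47
f 49 45 50
f 49 50 47
f 50 45 51
f 50 51 47
f 51 45 52
f 51 52 47
f 52 45 53
f 52 53 47
f 53 45 54
f 53 54 47
f 54 45 46
f 54 46 47



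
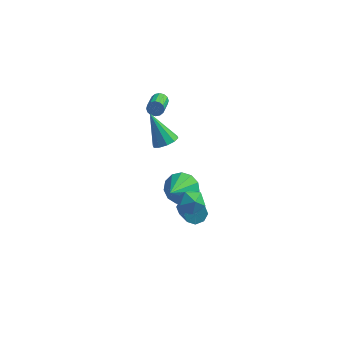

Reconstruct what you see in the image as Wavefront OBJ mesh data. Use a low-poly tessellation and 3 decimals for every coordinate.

v 0.014 0.552 2.904
v 0.683 0.761 3.245
v -1.054 1.148 4.636
v 0.511 1.144 3.007
v 0.149 1.3 2.73
v -0.265 1.171 2.519
v -0.572 0.805 2.456
v -0.656 0.342 2.563
v -0.484 -0.04 2.801
v -0.122 -0.196 3.078
v 0.292 -0.067 3.289
v 0.6 0.299 3.352
v 3.111 -3.393 3.219
v 3.507 -3.89 2.621
v 1.853 -3.77 2.699
v 2.249 -4.267 2.101
v 2.272 -4.495 2.943
v 3.05 -4.263 3.264
v 2.31 -3.397 2.056
v 3.088 -3.165 2.377
v 3.012 -3.893 1.902
v 2.989 -4.571 2.45
v 2.371 -3.089 2.87
v 2.348 -3.767 3.418
v -1.483 4.479 2.516
v -1.169 4.337 2.126
v -0.983 2.859 2.814
v -1.297 3.001 3.204
v -1.006 4.443 2.312
v -0.82 2.966 3
v -0.97 4.56 2.552
v -0.785 3.083 3.24
v -1.072 4.654 2.783
v -0.887 3.177 3.47
v -1.284 4.702 2.942
v -1.099 3.225 3.63
v -1.549 4.689 2.987
v -1.364 3.212 3.675
v -1.797 4.621 2.906
v -1.611 3.143 3.594
v -1.96 4.514 2.72
v -1.774 3.037 3.408
v -1.995 4.397 2.48
v -1.81 2.92 3.168
v -1.893 4.303 2.25
v -1.708 2.826 2.937
v -1.681 4.255 2.09
v -1.496 2.778 2.778
v -1.416 4.268 2.045
v -1.231 2.791 2.733
v 1.512 -1.478 1.065
v 1.913 -0.92 1.832
v 1.348 -3.162 2.375
v 1.338 -0.844 1.858
v 0.819 -0.969 1.632
v 0.519 -1.256 1.226
v 0.534 -1.613 0.769
v 0.86 -1.928 0.406
v 1.393 -2.099 0.252
v 1.963 -2.074 0.356
v 2.39 -1.859 0.685
v 2.538 -1.523 1.135
v 2.36 -1.173 1.562
v 1.656 -0.631 -1.524
v 2.106 -0.623 -2.047
v 2.854 -1.681 -1.419
v 2.404 -1.689 -0.896
v 2.243 -0.294 -1.657
v 2.992 -1.352 -1.029
v 2.036 -0.163 -1.189
v 2.785 -1.221 -0.561
v 1.607 -0.306 -0.917
v 2.355 -1.364 -0.29
v 1.206 -0.639 -1.001
v 1.954 -1.697 -0.373
v 1.068 -0.968 -1.391
v 1.817 -2.026 -0.763
v 1.275 -1.099 -1.859
v 2.024 -2.157 -1.231
v 1.705 -0.956 -2.13
v 2.453 -2.014 -1.503
f 2 1 4
f 2 4 3
f 4 1 5
f 4 5 3
f 5 1 6
f 5 6 3
f 6 1 7
f 6 7 3
f 7 1 8
f 7 8 3
f 8 1 9
f 8 9 3
f 9 1 10
f 9 10 3
f 10 1 11
f 10 11 3
f 11 1 12
f 11 12 3
f 12 1 2
f 12 2 3
f 13 24 18
f 13 18 14
f 13 14 20
f 13 20 23
f 13 23 24
f 14 18 22
f 18 24 17
f 24 23 15
f 23 20 19
f 20 14 21
f 16 22 17
f 16 17 15
f 16 15 19
f 16 19 21
f 16 21 22
f 17 22 18
f 15 17 24
f 19 15 23
f 21 19 20
f 22 21 14
f 26 25 29
f 26 29 27
f 27 29 30
f 27 30 28
f 29 25 31
f 29 31 30
f 30 31 32
f 30 32 28
f 31 25 33
f 31 33 32
f 32 33 34
f 32 34 28
f 33 25 35
f 33 35 34
f 34 35 36
f 34 36 28
f 35 25 37
f 35 37 36
f 36 37 38
f 36 38 28
f 37 25 39
f 37 39 38
f 38 39 40
f 38 40 28
f 39 25 41
f 39 41 40
f 40 41 42
f 40 42 28
f 41 25 43
f 41 43 42
f 42 43 44
f 42 44 28
f 43 25 45
f 43 45 44
f 44 45 46
f 44 46 28
f 45 25 47
f 45 47 46
f 46 47 48
f 46 48 28
f 47 25 49
f 47 49 48
f 48 49 50
f 48 50 28
f 49 25 26
f 49 26 50
f 50 26 27
f 50 27 28
f 52 51 54
f 52 54 53
f 54 51 55
f 54 55 53
f 55 51 56
f 55 56 53
f 56 51 57
f 56 57 53
f 57 51 58
f 57 58 53
f 58 51 59
f 58 59 53
f 59 51 60
f 59 60 53
f 60 51 61
f 60 61 53
f 61 51 62
f 61 62 53
f 62 51 63
f 62 63 53
f 63 51 52
f 63 52 53
f 65 64 68
f 65 68 66
f 66 68 69
f 66 69 67
f 68 64 70
f 68 70 69
f 69 70 71
f 69 71 67
f 70 64 72
f 70 72 71
f 71 72 73
f 71 73 67
f 72 64 74
f 72 74 73
f 73 74 75
f 73 75 67
f 74 64 76
f 74 76 75
f 75 76 77
f 75 77 67
f 76 64 78
f 76 78 77
f 77 78 79
f 77 79 67
f 78 64 80
f 78 80 79
f 79 80 81
f 79 81 67
f 80 64 65
f 80 65 81
f 81 65 66
f 81 66 67



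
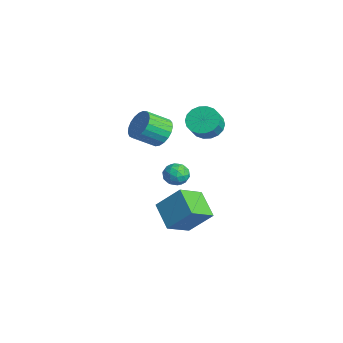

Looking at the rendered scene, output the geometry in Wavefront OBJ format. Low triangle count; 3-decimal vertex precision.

v 3.08 1.558 2.968
v 3.862 2.183 2.833
v 4.462 1.627 3.738
v 3.68 1.002 3.872
v 3.61 2.401 3.134
v 4.21 1.845 4.039
v 3.253 2.453 3.402
v 3.854 1.897 4.307
v 2.862 2.327 3.585
v 3.462 1.771 4.49
v 2.514 2.049 3.645
v 3.114 1.493 4.55
v 2.278 1.674 3.571
v 2.878 1.118 4.476
v 2.201 1.276 3.377
v 2.801 0.72 4.282
v 2.298 0.933 3.102
v 2.898 0.377 4.007
v 2.55 0.715 2.801
v 3.15 0.159 3.706
v 2.906 0.663 2.533
v 3.507 0.107 3.438
v 3.298 0.789 2.35
v 3.898 0.233 3.255
v 3.646 1.067 2.29
v 4.246 0.511 3.195
v 3.882 1.442 2.364
v 4.482 0.886 3.269
v 3.959 1.84 2.558
v 4.559 1.284 3.463
v 2.883 -1.13 2.845
v 3.881 -1.135 2.997
v 3.736 -2.455 3.907
v 2.737 -2.45 3.755
v 3.745 -0.899 3.317
v 3.6 -2.219 4.227
v 3.46 -0.704 3.555
v 3.315 -2.024 4.466
v 3.075 -0.582 3.671
v 2.93 -1.902 4.581
v 2.657 -0.554 3.644
v 2.512 -1.874 4.554
v 2.278 -0.627 3.478
v 2.133 -1.947 4.389
v 2.003 -0.786 3.203
v 1.858 -2.106 4.114
v 1.881 -1.005 2.867
v 1.735 -2.325 3.777
v 1.931 -1.245 2.526
v 1.786 -2.565 3.436
v 2.146 -1.466 2.24
v 2.001 -2.786 3.151
v 2.489 -1.628 2.06
v 2.344 -2.948 2.97
v 2.899 -1.705 2.014
v 2.754 -3.025 2.925
v 3.307 -1.681 2.113
v 3.162 -3.001 3.023
v 3.641 -1.563 2.338
v 3.496 -2.883 3.248
v 3.844 -1.37 2.651
v 3.699 -2.69 3.561
v 4.095 0.033 -4.926
v 4.634 -1.523 -3.978
v 2.399 0.007 -4.005
v 2.938 -1.549 -3.057
v 4.882 1.209 -3.443
v 5.421 -0.347 -2.495
v 3.186 1.183 -2.522
v 3.725 -0.373 -1.574
v 0.935 1.093 -1.672
v 1.766 0.965 -1.812
v 0.654 -0.145 -2.208
v 1.485 -0.273 -2.348
v 1.185 -0.257 -1.551
v 1.358 0.508 -1.22
v 1.062 0.312 -2.8
v 1.235 1.077 -2.469
v 1.844 0.482 -2.509
v 1.92 0.131 -1.737
v 0.5 0.689 -2.283
v 0.576 0.338 -1.511
v 1.375 1.138 -1.695
v 1.045 -0.318 -2.325
v 0.868 -0.308 -1.856
v 1.356 -0.383 -1.939
v 1.136 0.869 -1.347
v 1.624 0.794 -1.429
v 1.282 0.076 -1.276
v 0.796 0.026 -2.591
v 1.284 -0.049 -2.673
v 1.064 1.203 -2.081
v 1.552 1.128 -2.164
v 1.138 0.744 -2.744
v 1.909 0.779 -2.187
v 1.744 0.051 -2.502
v 1.495 0.394 -2.768
v 1.597 0.844 -2.573
v 1.954 0.572 -1.733
v 1.789 -0.156 -2.048
v 1.612 -0.146 -1.58
v 1.714 0.304 -1.385
v 2 0.288 -2.143
v 0.631 0.976 -1.972
v 0.466 0.248 -2.287
v 0.706 0.516 -2.635
v 0.808 0.966 -2.44
v 0.676 0.769 -1.518
v 0.511 0.041 -1.833
v 0.823 -0.024 -1.447
v 0.925 0.426 -1.252
v 0.42 0.532 -1.877
f 2 1 5
f 2 5 3
f 3 5 6
f 3 6 4
f 5 1 7
f 5 7 6
f 6 7 8
f 6 8 4
f 7 1 9
f 7 9 8
f 8 9 10
f 8 10 4
f 9 1 11
f 9 11 10
f 10 11 12
f 10 12 4
f 11 1 13
f 11 13 12
f 12 13 14
f 12 14 4
f 13 1 15
f 13 15 14
f 14 15 16
f 14 16 4
f 15 1 17
f 15 17 16
f 16 17 18
f 16 18 4
f 17 1 19
f 17 19 18
f 18 19 20
f 18 20 4
f 19 1 21
f 19 21 20
f 20 21 22
f 20 22 4
f 21 1 23
f 21 23 22
f 22 23 24
f 22 24 4
f 23 1 25
f 23 25 24
f 24 25 26
f 24 26 4
f 25 1 27
f 25 27 26
f 26 27 28
f 26 28 4
f 27 1 29
f 27 29 28
f 28 29 30
f 28 30 4
f 29 1 2
f 29 2 30
f 30 2 3
f 30 3 4
f 32 31 35
f 32 35 33
f 33 35 36
f 33 36 34
f 35 31 37
f 35 37 36
f 36 37 38
f 36 38 34
f 37 31 39
f 37 39 38
f 38 39 40
f 38 40 34
f 39 31 41
f 39 41 40
f 40 41 42
f 40 42 34
f 41 31 43
f 41 43 42
f 42 43 44
f 42 44 34
f 43 31 45
f 43 45 44
f 44 45 46
f 44 46 34
f 45 31 47
f 45 47 46
f 46 47 48
f 46 48 34
f 47 31 49
f 47 49 48
f 48 49 50
f 48 50 34
f 49 31 51
f 49 51 50
f 50 51 52
f 50 52 34
f 51 31 53
f 51 53 52
f 52 53 54
f 52 54 34
f 53 31 55
f 53 55 54
f 54 55 56
f 54 56 34
f 55 31 57
f 55 57 56
f 56 57 58
f 56 58 34
f 57 31 59
f 57 59 58
f 58 59 60
f 58 60 34
f 59 31 61
f 59 61 60
f 60 61 62
f 60 62 34
f 61 31 32
f 61 32 62
f 62 32 33
f 62 33 34
f 64 66 63
f 67 64 63
f 63 66 65
f 65 67 63
f 64 70 66
f 68 64 67
f 68 70 64
f 66 70 65
f 69 67 65
f 65 70 69
f 69 68 67
f 70 68 69
f 71 108 87
f 108 82 111
f 87 111 76
f 108 111 87
f 71 87 83
f 87 76 88
f 83 88 72
f 87 88 83
f 71 83 92
f 83 72 93
f 92 93 78
f 83 93 92
f 71 92 104
f 92 78 107
f 104 107 81
f 92 107 104
f 71 104 108
f 104 81 112
f 108 112 82
f 104 112 108
f 72 88 99
f 88 76 102
f 99 102 80
f 88 102 99
f 76 111 89
f 111 82 110
f 89 110 75
f 111 110 89
f 82 112 109
f 112 81 105
f 109 105 73
f 112 105 109
f 81 107 106
f 107 78 94
f 106 94 77
f 107 94 106
f 78 93 98
f 93 72 95
f 98 95 79
f 93 95 98
f 74 100 86
f 100 80 101
f 86 101 75
f 100 101 86
f 74 86 84
f 86 75 85
f 84 85 73
f 86 85 84
f 74 84 91
f 84 73 90
f 91 90 77
f 84 90 91
f 74 91 96
f 91 77 97
f 96 97 79
f 91 97 96
f 74 96 100
f 96 79 103
f 100 103 80
f 96 103 100
f 75 101 89
f 101 80 102
f 89 102 76
f 101 102 89
f 73 85 109
f 85 75 110
f 109 110 82
f 85 110 109
f 77 90 106
f 90 73 105
f 106 105 81
f 90 105 106
f 79 97 98
f 97 77 94
f 98 94 78
f 97 94 98
f 80 103 99
f 103 79 95
f 99 95 72
f 103 95 99



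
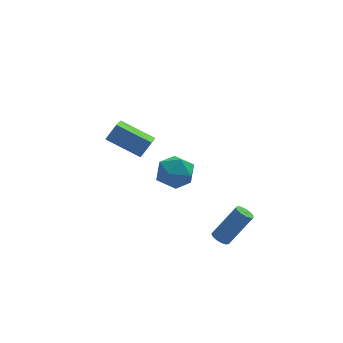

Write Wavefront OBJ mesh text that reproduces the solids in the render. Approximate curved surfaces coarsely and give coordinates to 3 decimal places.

v -0.255 2.733 -1.375
v -0.676 1.424 -0.703
v -1.804 3.668 -0.524
v -2.226 2.36 0.148
v 0.326 2.96 -0.568
v -0.096 1.652 0.104
v -1.224 3.896 0.283
v -1.645 2.587 0.955
v 2.2 -3.613 -3.184
v 2.536 -3.91 -3.404
v 3.717 -3.764 -1.796
v 3.38 -3.467 -1.576
v 2.603 -3.647 -3.477
v 3.784 -3.5 -1.87
v 2.542 -3.372 -3.457
v 3.723 -3.226 -1.85
v 2.372 -3.175 -3.35
v 3.553 -3.028 -1.743
v 2.147 -3.116 -3.191
v 3.328 -2.969 -1.583
v 1.939 -3.216 -3.029
v 3.12 -3.069 -1.421
v 1.814 -3.441 -2.916
v 2.995 -3.294 -1.309
v 1.811 -3.722 -2.888
v 2.992 -3.575 -1.281
v 1.931 -3.968 -2.954
v 3.112 -3.821 -1.347
v 2.137 -4.101 -3.093
v 3.318 -3.954 -1.486
v 2.362 -4.08 -3.261
v 3.543 -3.933 -1.653
v -0.441 -2.435 1.328
v 0.271 -2.362 2.054
v 0.009 -3.998 1.046
v 0.721 -3.925 1.772
v -0.268 -3.921 2.024
v -0.545 -2.956 2.199
v 0.825 -3.404 0.901
v 0.548 -2.439 1.076
v 1.054 -2.961 1.791
v 0.378 -3.28 2.485
v -0.098 -3.08 0.615
v -0.774 -3.399 1.309
f 2 4 1
f 5 2 1
f 1 4 3
f 3 5 1
f 2 8 4
f 6 2 5
f 6 8 2
f 4 8 3
f 7 5 3
f 3 8 7
f 7 6 5
f 8 6 7
f 10 9 13
f 10 13 11
f 11 13 14
f 11 14 12
f 13 9 15
f 13 15 14
f 14 15 16
f 14 16 12
f 15 9 17
f 15 17 16
f 16 17 18
f 16 18 12
f 17 9 19
f 17 19 18
f 18 19 20
f 18 20 12
f 19 9 21
f 19 21 20
f 20 21 22
f 20 22 12
f 21 9 23
f 21 23 22
f 22 23 24
f 22 24 12
f 23 9 25
f 23 25 24
f 24 25 26
f 24 26 12
f 25 9 27
f 25 27 26
f 26 27 28
f 26 28 12
f 27 9 29
f 27 29 28
f 28 29 30
f 28 30 12
f 29 9 31
f 29 31 30
f 30 31 32
f 30 32 12
f 31 9 10
f 31 10 32
f 32 10 11
f 32 11 12
f 33 44 38
f 33 38 34
f 33 34 40
f 33 40 43
f 33 43 44
f 34 38 42
f 38 44 37
f 44 43 35
f 43 40 39
f 40 34 41
f 36 42 37
f 36 37 35
f 36 35 39
f 36 39 41
f 36 41 42
f 37 42 38
f 35 37 44
f 39 35 43
f 41 39 40
f 42 41 34



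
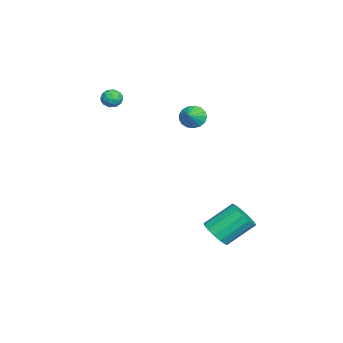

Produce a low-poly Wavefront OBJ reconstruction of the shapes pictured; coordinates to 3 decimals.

v 2.468 2.523 -4.41
v 3.352 2.522 -4.037
v 2.797 4.016 -2.717
v 1.912 4.017 -3.09
v 3.369 2.854 -4.406
v 2.813 4.349 -3.086
v 3.144 3.098 -4.777
v 2.588 4.592 -3.456
v 2.737 3.187 -5.049
v 2.182 4.681 -3.728
v 2.259 3.099 -5.15
v 1.704 4.593 -3.829
v 1.836 2.856 -5.052
v 1.281 4.35 -3.732
v 1.583 2.524 -4.783
v 1.028 4.018 -3.463
v 1.567 2.191 -4.414
v 1.011 3.686 -3.094
v 1.792 1.948 -4.044
v 1.236 3.442 -2.723
v 2.198 1.859 -3.772
v 1.643 3.353 -2.451
v 2.676 1.947 -3.671
v 2.121 3.441 -2.35
v 3.099 2.19 -3.768
v 2.544 3.684 -2.448
v -2.754 -3.43 2.797
v -2.325 -3.324 3.318
v -3.055 -4.396 3.242
v -2.626 -4.29 3.763
v -3.186 -3.904 3.698
v -3 -3.307 3.422
v -2.38 -4.413 3.138
v -2.194 -3.816 2.862
v -2.094 -3.931 3.528
v -2.592 -3.616 3.875
v -2.788 -4.104 2.685
v -3.286 -3.789 3.032
v -2.513 -3.292 3.018
v -2.867 -4.428 3.542
v -3.196 -4.201 3.503
v -2.944 -4.138 3.81
v -2.91 -3.282 3.08
v -2.657 -3.22 3.386
v -3.164 -3.561 3.609
v -2.723 -4.5 3.174
v -2.47 -4.438 3.48
v -2.436 -3.582 2.75
v -2.184 -3.519 3.057
v -2.216 -4.159 2.951
v -2.125 -3.587 3.448
v -2.302 -4.155 3.71
v -2.157 -4.227 3.342
v -2.048 -3.876 3.181
v -2.418 -3.402 3.652
v -2.595 -3.97 3.914
v -2.924 -3.743 3.875
v -2.814 -3.392 3.713
v -2.282 -3.759 3.776
v -2.785 -3.75 2.646
v -2.962 -4.318 2.908
v -2.566 -4.328 2.847
v -2.456 -3.977 2.685
v -3.078 -3.565 2.85
v -3.255 -4.133 3.112
v -3.332 -3.844 3.379
v -3.223 -3.493 3.218
v -3.098 -3.961 2.784
v -2.956 0.668 1.956
v -2.608 0.403 1.274
v -2.024 0.532 2.484
v -2.548 0.785 1.266
v -2.581 1.141 1.416
v -2.7 1.389 1.69
v -2.877 1.471 2.024
v -3.073 1.37 2.343
v -3.242 1.107 2.573
v -3.345 0.744 2.662
v -3.36 0.364 2.589
v -3.281 0.053 2.371
v -3.128 -0.117 2.057
v -2.936 -0.107 1.721
v -2.748 0.081 1.438
f 2 1 5
f 2 5 3
f 3 5 6
f 3 6 4
f 5 1 7
f 5 7 6
f 6 7 8
f 6 8 4
f 7 1 9
f 7 9 8
f 8 9 10
f 8 10 4
f 9 1 11
f 9 11 10
f 10 11 12
f 10 12 4
f 11 1 13
f 11 13 12
f 12 13 14
f 12 14 4
f 13 1 15
f 13 15 14
f 14 15 16
f 14 16 4
f 15 1 17
f 15 17 16
f 16 17 18
f 16 18 4
f 17 1 19
f 17 19 18
f 18 19 20
f 18 20 4
f 19 1 21
f 19 21 20
f 20 21 22
f 20 22 4
f 21 1 23
f 21 23 22
f 22 23 24
f 22 24 4
f 23 1 25
f 23 25 24
f 24 25 26
f 24 26 4
f 25 1 2
f 25 2 26
f 26 2 3
f 26 3 4
f 27 64 43
f 64 38 67
f 43 67 32
f 64 67 43
f 27 43 39
f 43 32 44
f 39 44 28
f 43 44 39
f 27 39 48
f 39 28 49
f 48 49 34
f 39 49 48
f 27 48 60
f 48 34 63
f 60 63 37
f 48 63 60
f 27 60 64
f 60 37 68
f 64 68 38
f 60 68 64
f 28 44 55
f 44 32 58
f 55 58 36
f 44 58 55
f 32 67 45
f 67 38 66
f 45 66 31
f 67 66 45
f 38 68 65
f 68 37 61
f 65 61 29
f 68 61 65
f 37 63 62
f 63 34 50
f 62 50 33
f 63 50 62
f 34 49 54
f 49 28 51
f 54 51 35
f 49 51 54
f 30 56 42
f 56 36 57
f 42 57 31
f 56 57 42
f 30 42 40
f 42 31 41
f 40 41 29
f 42 41 40
f 30 40 47
f 40 29 46
f 47 46 33
f 40 46 47
f 30 47 52
f 47 33 53
f 52 53 35
f 47 53 52
f 30 52 56
f 52 35 59
f 56 59 36
f 52 59 56
f 31 57 45
f 57 36 58
f 45 58 32
f 57 58 45
f 29 41 65
f 41 31 66
f 65 66 38
f 41 66 65
f 33 46 62
f 46 29 61
f 62 61 37
f 46 61 62
f 35 53 54
f 53 33 50
f 54 50 34
f 53 50 54
f 36 59 55
f 59 35 51
f 55 51 28
f 59 51 55
f 70 69 72
f 70 72 71
f 72 69 73
f 72 73 71
f 73 69 74
f 73 74 71
f 74 69 75
f 74 75 71
f 75 69 76
f 75 76 71
f 76 69 77
f 76 77 71
f 77 69 78
f 77 78 71
f 78 69 79
f 78 79 71
f 79 69 80
f 79 80 71
f 80 69 81
f 80 81 71
f 81 69 82
f 81 82 71
f 82 69 83
f 82 83 71
f 83 69 70
f 83 70 71



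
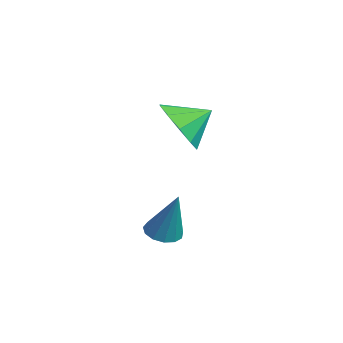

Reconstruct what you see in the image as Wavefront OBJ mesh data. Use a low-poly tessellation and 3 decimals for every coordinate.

v -0.68 -1.519 -1.575
v -0.093 -1.194 -2.234
v -0.56 -0.621 -1.025
v -0.632 -1.033 -2.378
v -1.19 -1.058 -2.216
v -1.552 -1.259 -1.809
v -1.582 -1.559 -1.313
v -1.267 -1.844 -0.917
v -0.728 -2.005 -0.772
v -0.17 -1.98 -0.934
v 0.192 -1.779 -1.341
v 0.222 -1.479 -1.837
v 2.168 -2.84 -4.067
v 2.641 -2.971 -4.238
v 2.732 -2.62 -2.673
v 2.617 -2.681 -4.274
v 2.451 -2.442 -4.245
v 2.195 -2.329 -4.159
v 1.93 -2.378 -4.044
v 1.741 -2.574 -3.936
v 1.687 -2.855 -3.87
v 1.786 -3.13 -3.866
v 2.006 -3.314 -3.927
v 2.278 -3.347 -4.031
v 2.514 -3.219 -4.147
f 2 1 4
f 2 4 3
f 4 1 5
f 4 5 3
f 5 1 6
f 5 6 3
f 6 1 7
f 6 7 3
f 7 1 8
f 7 8 3
f 8 1 9
f 8 9 3
f 9 1 10
f 9 10 3
f 10 1 11
f 10 11 3
f 11 1 12
f 11 12 3
f 12 1 2
f 12 2 3
f 14 13 16
f 14 16 15
f 16 13 17
f 16 17 15
f 17 13 18
f 17 18 15
f 18 13 19
f 18 19 15
f 19 13 20
f 19 20 15
f 20 13 21
f 20 21 15
f 21 13 22
f 21 22 15
f 22 13 23
f 22 23 15
f 23 13 24
f 23 24 15
f 24 13 25
f 24 25 15
f 25 13 14
f 25 14 15



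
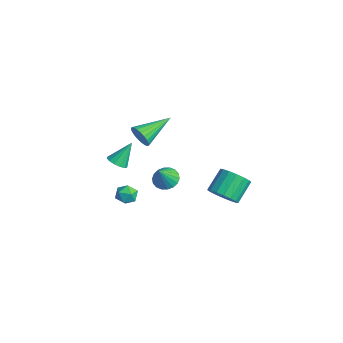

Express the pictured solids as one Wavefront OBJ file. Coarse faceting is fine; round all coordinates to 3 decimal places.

v 0.405 -2.778 2.581
v 0.762 -2.903 3.181
v 0.055 -0.902 3.179
v 0.976 -2.806 3.002
v 1.091 -2.704 2.75
v 1.087 -2.615 2.469
v 0.966 -2.554 2.207
v 0.747 -2.532 2.009
v 0.47 -2.552 1.911
v 0.181 -2.611 1.928
v -0.069 -2.7 2.058
v -0.237 -2.801 2.278
v -0.294 -2.899 2.551
v -0.23 -2.976 2.829
v -0.056 -3.018 3.064
v 0.198 -3.019 3.215
v 0.487 -2.978 3.257
v -3.16 -2.501 -2.076
v -2.549 -2.603 -1.96
v -3.24 -1.579 -0.844
v -2.565 -2.319 -2.173
v -2.769 -2.093 -2.355
v -3.098 -1.997 -2.449
v -3.446 -2.061 -2.424
v -3.704 -2.264 -2.288
v -3.789 -2.543 -2.085
v -3.674 -2.808 -1.879
v -3.396 -2.976 -1.735
v -3.043 -2.993 -1.7
v -2.728 -2.854 -1.783
v 4.026 0.067 -0.46
v 4.654 0.617 -0.706
v 4.142 1.603 0.195
v 3.514 1.053 0.44
v 4.342 0.697 -0.97
v 3.831 1.683 -0.07
v 3.958 0.632 -1.118
v 3.447 1.619 -0.218
v 3.59 0.438 -1.115
v 3.078 1.425 -0.215
v 3.321 0.16 -0.962
v 2.81 1.146 -0.062
v 3.214 -0.141 -0.694
v 2.702 0.846 0.206
v 3.293 -0.393 -0.373
v 2.781 0.593 0.528
v 3.539 -0.541 -0.071
v 3.028 0.446 0.829
v 3.897 -0.549 0.141
v 3.386 0.438 1.041
v 4.285 -0.416 0.216
v 3.773 0.571 1.116
v 4.613 -0.172 0.135
v 4.102 0.814 1.036
v 4.807 0.126 -0.081
v 4.295 1.112 0.819
v 4.821 0.411 -0.385
v 4.31 1.397 0.515
v -1.219 -0.564 -2.678
v -0.515 -0.455 -2.912
v -0.721 -1.216 -1.482
v -0.578 -0.179 -2.735
v -0.768 0.021 -2.547
v -1.048 0.105 -2.385
v -1.361 0.056 -2.281
v -1.646 -0.115 -2.255
v -1.847 -0.376 -2.314
v -1.923 -0.673 -2.444
v -1.86 -0.949 -2.621
v -1.67 -1.149 -2.809
v -1.39 -1.233 -2.971
v -1.077 -1.184 -3.075
v -0.792 -1.013 -3.1
v -0.591 -0.752 -3.042
v -1.348 -2.136 -3.223
v -0.991 -2.683 -3.057
v -2.029 -2.757 -3.803
v -1.672 -3.304 -3.637
v -2.033 -2.981 -3.169
v -1.612 -2.597 -2.81
v -1.408 -2.843 -4.05
v -0.987 -2.459 -3.691
v -1.029 -3.119 -3.568
v -1.415 -3.205 -3.023
v -1.605 -2.235 -3.837
v -1.991 -2.321 -3.292
f 2 1 4
f 2 4 3
f 4 1 5
f 4 5 3
f 5 1 6
f 5 6 3
f 6 1 7
f 6 7 3
f 7 1 8
f 7 8 3
f 8 1 9
f 8 9 3
f 9 1 10
f 9 10 3
f 10 1 11
f 10 11 3
f 11 1 12
f 11 12 3
f 12 1 13
f 12 13 3
f 13 1 14
f 13 14 3
f 14 1 15
f 14 15 3
f 15 1 16
f 15 16 3
f 16 1 17
f 16 17 3
f 17 1 2
f 17 2 3
f 19 18 21
f 19 21 20
f 21 18 22
f 21 22 20
f 22 18 23
f 22 23 20
f 23 18 24
f 23 24 20
f 24 18 25
f 24 25 20
f 25 18 26
f 25 26 20
f 26 18 27
f 26 27 20
f 27 18 28
f 27 28 20
f 28 18 29
f 28 29 20
f 29 18 30
f 29 30 20
f 30 18 19
f 30 19 20
f 32 31 35
f 32 35 33
f 33 35 36
f 33 36 34
f 35 31 37
f 35 37 36
f 36 37 38
f 36 38 34
f 37 31 39
f 37 39 38
f 38 39 40
f 38 40 34
f 39 31 41
f 39 41 40
f 40 41 42
f 40 42 34
f 41 31 43
f 41 43 42
f 42 43 44
f 42 44 34
f 43 31 45
f 43 45 44
f 44 45 46
f 44 46 34
f 45 31 47
f 45 47 46
f 46 47 48
f 46 48 34
f 47 31 49
f 47 49 48
f 48 49 50
f 48 50 34
f 49 31 51
f 49 51 50
f 50 51 52
f 50 52 34
f 51 31 53
f 51 53 52
f 52 53 54
f 52 54 34
f 53 31 55
f 53 55 54
f 54 55 56
f 54 56 34
f 55 31 57
f 55 57 56
f 56 57 58
f 56 58 34
f 57 31 32
f 57 32 58
f 58 32 33
f 58 33 34
f 60 59 62
f 60 62 61
f 62 59 63
f 62 63 61
f 63 59 64
f 63 64 61
f 64 59 65
f 64 65 61
f 65 59 66
f 65 66 61
f 66 59 67
f 66 67 61
f 67 59 68
f 67 68 61
f 68 59 69
f 68 69 61
f 69 59 70
f 69 70 61
f 70 59 71
f 70 71 61
f 71 59 72
f 71 72 61
f 72 59 73
f 72 73 61
f 73 59 74
f 73 74 61
f 74 59 60
f 74 60 61
f 75 86 80
f 75 80 76
f 75 76 82
f 75 82 85
f 75 85 86
f 76 80 84
f 80 86 79
f 86 85 77
f 85 82 81
f 82 76 83
f 78 84 79
f 78 79 77
f 78 77 81
f 78 81 83
f 78 83 84
f 79 84 80
f 77 79 86
f 81 77 85
f 83 81 82
f 84 83 76



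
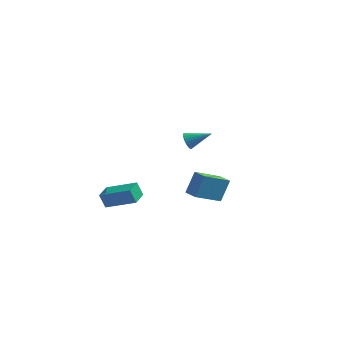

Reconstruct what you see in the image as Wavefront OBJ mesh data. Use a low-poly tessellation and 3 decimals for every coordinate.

v -4.494 -2.998 -2.463
v -4.872 -2.909 -1.585
v -4.413 -1.894 -2.54
v -4.791 -1.804 -1.662
v -2.689 -3.076 -1.678
v -3.067 -2.986 -0.8
v -2.608 -1.971 -1.755
v -2.986 -1.882 -0.877
v 1.186 -5.118 0.9
v 1.512 -4.433 2.136
v 0.516 -4.591 0.785
v 0.842 -3.906 2.021
v 2.298 -3.914 -0.061
v 2.624 -3.229 1.175
v 1.628 -3.387 -0.176
v 1.954 -2.702 1.06
v -1.533 3.671 -0.711
v -1.267 3.24 -1.051
v -0.167 3.989 -0.049
v -1.244 3.431 -1.192
v -1.264 3.659 -1.259
v -1.325 3.888 -1.242
v -1.418 4.084 -1.145
v -1.528 4.218 -0.982
v -1.639 4.268 -0.777
v -1.734 4.228 -0.563
v -1.798 4.102 -0.371
v -1.821 3.911 -0.231
v -1.801 3.684 -0.164
v -1.74 3.455 -0.18
v -1.647 3.258 -0.277
v -1.537 3.125 -0.44
v -1.426 3.074 -0.645
v -1.331 3.115 -0.86
f 2 4 1
f 5 2 1
f 1 4 3
f 3 5 1
f 2 8 4
f 6 2 5
f 6 8 2
f 4 8 3
f 7 5 3
f 3 8 7
f 7 6 5
f 8 6 7
f 10 12 9
f 13 10 9
f 9 12 11
f 11 13 9
f 10 16 12
f 14 10 13
f 14 16 10
f 12 16 11
f 15 13 11
f 11 16 15
f 15 14 13
f 16 14 15
f 18 17 20
f 18 20 19
f 20 17 21
f 20 21 19
f 21 17 22
f 21 22 19
f 22 17 23
f 22 23 19
f 23 17 24
f 23 24 19
f 24 17 25
f 24 25 19
f 25 17 26
f 25 26 19
f 26 17 27
f 26 27 19
f 27 17 28
f 27 28 19
f 28 17 29
f 28 29 19
f 29 17 30
f 29 30 19
f 30 17 31
f 30 31 19
f 31 17 32
f 31 32 19
f 32 17 33
f 32 33 19
f 33 17 34
f 33 34 19
f 34 17 18
f 34 18 19



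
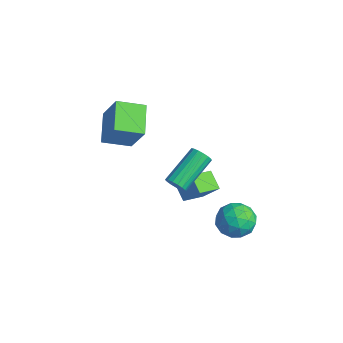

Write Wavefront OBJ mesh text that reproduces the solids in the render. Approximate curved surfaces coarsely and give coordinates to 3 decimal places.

v 1.249 -1.068 -0.946
v 1.656 -0.763 -1.18
v 1.039 0.872 -0.129
v 0.631 0.568 0.106
v 1.449 -0.733 -1.348
v 0.832 0.902 -0.296
v 1.196 -0.78 -1.424
v 0.579 0.855 -0.372
v 0.955 -0.893 -1.39
v 0.338 0.742 -0.338
v 0.782 -1.046 -1.254
v 0.164 0.59 -0.202
v 0.715 -1.203 -1.048
v 0.098 0.432 0.004
v 0.771 -1.33 -0.818
v 0.153 0.305 0.233
v 0.936 -1.397 -0.618
v 0.319 0.239 0.434
v 1.172 -1.388 -0.493
v 0.555 0.248 0.559
v 1.427 -1.306 -0.471
v 0.81 0.33 0.58
v 1.64 -1.169 -0.559
v 1.023 0.466 0.493
v 1.764 -1.009 -0.735
v 1.147 0.626 0.317
v 1.77 -0.863 -0.959
v 1.152 0.773 0.093
v 0.01 -0.003 -3.491
v -0.84 0.005 -2.859
v -0.273 1.181 -3.887
v -1.123 1.189 -3.255
v 0.703 0.471 -2.565
v -0.147 0.479 -1.933
v 0.42 1.655 -2.961
v -0.43 1.663 -2.329
v 1.601 2.221 -4.259
v 2.416 2.448 -3.707
v 1.864 0.632 -3.993
v 2.679 0.859 -3.441
v 1.757 1.084 -3.097
v 1.594 2.067 -3.261
v 2.686 1.013 -4.439
v 2.523 1.996 -4.603
v 3.086 1.702 -3.818
v 2.512 1.746 -2.989
v 1.768 1.334 -4.711
v 1.194 1.378 -3.882
v 1.985 2.474 -4.007
v 2.295 0.606 -3.693
v 1.753 0.738 -3.491
v 2.232 0.872 -3.167
v 1.503 2.25 -3.744
v 1.981 2.384 -3.42
v 1.594 1.582 -3.061
v 2.299 0.696 -4.28
v 2.777 0.83 -3.956
v 2.048 2.208 -4.533
v 2.527 2.342 -4.209
v 2.686 1.498 -4.639
v 2.858 2.169 -3.748
v 3.013 1.235 -3.591
v 3.017 1.325 -4.177
v 2.921 1.903 -4.274
v 2.521 2.195 -3.26
v 2.675 1.26 -3.104
v 2.133 1.393 -2.901
v 2.038 1.971 -2.998
v 2.914 1.756 -3.326
v 1.605 1.82 -4.596
v 1.759 0.885 -4.44
v 2.242 1.109 -4.702
v 2.147 1.687 -4.799
v 1.267 1.845 -4.109
v 1.422 0.911 -3.952
v 1.359 1.177 -3.426
v 1.263 1.755 -3.523
v 1.366 1.324 -4.374
v -2.078 -3.069 0.376
v -3.366 -2.328 1.161
v -1.611 -1.791 -0.064
v -2.899 -1.05 0.721
v -1.021 -2.91 1.959
v -2.309 -2.169 2.744
v -0.554 -1.632 1.519
v -1.842 -0.891 2.304
f 2 1 5
f 2 5 3
f 3 5 6
f 3 6 4
f 5 1 7
f 5 7 6
f 6 7 8
f 6 8 4
f 7 1 9
f 7 9 8
f 8 9 10
f 8 10 4
f 9 1 11
f 9 11 10
f 10 11 12
f 10 12 4
f 11 1 13
f 11 13 12
f 12 13 14
f 12 14 4
f 13 1 15
f 13 15 14
f 14 15 16
f 14 16 4
f 15 1 17
f 15 17 16
f 16 17 18
f 16 18 4
f 17 1 19
f 17 19 18
f 18 19 20
f 18 20 4
f 19 1 21
f 19 21 20
f 20 21 22
f 20 22 4
f 21 1 23
f 21 23 22
f 22 23 24
f 22 24 4
f 23 1 25
f 23 25 24
f 24 25 26
f 24 26 4
f 25 1 27
f 25 27 26
f 26 27 28
f 26 28 4
f 27 1 2
f 27 2 28
f 28 2 3
f 28 3 4
f 30 32 29
f 33 30 29
f 29 32 31
f 31 33 29
f 30 36 32
f 34 30 33
f 34 36 30
f 32 36 31
f 35 33 31
f 31 36 35
f 35 34 33
f 36 34 35
f 37 74 53
f 74 48 77
f 53 77 42
f 74 77 53
f 37 53 49
f 53 42 54
f 49 54 38
f 53 54 49
f 37 49 58
f 49 38 59
f 58 59 44
f 49 59 58
f 37 58 70
f 58 44 73
f 70 73 47
f 58 73 70
f 37 70 74
f 70 47 78
f 74 78 48
f 70 78 74
f 38 54 65
f 54 42 68
f 65 68 46
f 54 68 65
f 42 77 55
f 77 48 76
f 55 76 41
f 77 76 55
f 48 78 75
f 78 47 71
f 75 71 39
f 78 71 75
f 47 73 72
f 73 44 60
f 72 60 43
f 73 60 72
f 44 59 64
f 59 38 61
f 64 61 45
f 59 61 64
f 40 66 52
f 66 46 67
f 52 67 41
f 66 67 52
f 40 52 50
f 52 41 51
f 50 51 39
f 52 51 50
f 40 50 57
f 50 39 56
f 57 56 43
f 50 56 57
f 40 57 62
f 57 43 63
f 62 63 45
f 57 63 62
f 40 62 66
f 62 45 69
f 66 69 46
f 62 69 66
f 41 67 55
f 67 46 68
f 55 68 42
f 67 68 55
f 39 51 75
f 51 41 76
f 75 76 48
f 51 76 75
f 43 56 72
f 56 39 71
f 72 71 47
f 56 71 72
f 45 63 64
f 63 43 60
f 64 60 44
f 63 60 64
f 46 69 65
f 69 45 61
f 65 61 38
f 69 61 65
f 80 82 79
f 83 80 79
f 79 82 81
f 81 83 79
f 80 86 82
f 84 80 83
f 84 86 80
f 82 86 81
f 85 83 81
f 81 86 85
f 85 84 83
f 86 84 85



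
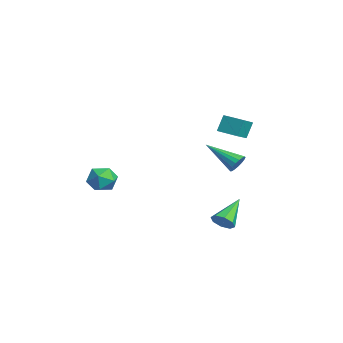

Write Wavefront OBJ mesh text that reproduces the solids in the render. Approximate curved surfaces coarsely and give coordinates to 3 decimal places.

v -2.651 4.048 -0.605
v -2.394 4.23 -0.071
v -3.829 2.632 0.445
v -2.631 4.406 -0.099
v -2.873 4.5 -0.243
v -3.063 4.491 -0.47
v -3.16 4.38 -0.728
v -3.14 4.193 -0.958
v -3.007 3.973 -1.106
v -2.794 3.77 -1.14
v -2.547 3.631 -1.051
v -2.324 3.587 -0.86
v -2.176 3.649 -0.61
v -2.137 3.802 -0.359
v -2.216 4.012 -0.165
v 0.389 2.538 -3.364
v 0.85 2.515 -2.866
v -0.709 3.662 -2.296
v 0.933 2.909 -3.196
v 0.697 3.085 -3.624
v 0.28 2.941 -3.901
v -0.073 2.561 -3.863
v -0.156 2.167 -3.533
v 0.081 1.99 -3.104
v 0.497 2.134 -2.828
v -3.907 -2.682 -0.909
v -3.344 -2.075 -1.272
v -3.036 -3.765 -1.368
v -2.473 -3.158 -1.731
v -2.549 -3.223 -0.833
v -3.088 -2.554 -0.549
v -3.292 -3.286 -2.091
v -3.831 -2.617 -1.807
v -2.964 -2.448 -2.003
v -2.505 -2.409 -1.225
v -3.875 -3.431 -1.415
v -3.416 -3.392 -0.637
v 1.26 2.472 3.069
v 1.036 2.842 3.993
v 2.06 3.273 2.941
v 1.836 3.644 3.865
v 1.964 1.836 3.495
v 1.74 2.207 4.419
v 2.764 2.638 3.367
v 2.54 3.008 4.291
f 2 1 4
f 2 4 3
f 4 1 5
f 4 5 3
f 5 1 6
f 5 6 3
f 6 1 7
f 6 7 3
f 7 1 8
f 7 8 3
f 8 1 9
f 8 9 3
f 9 1 10
f 9 10 3
f 10 1 11
f 10 11 3
f 11 1 12
f 11 12 3
f 12 1 13
f 12 13 3
f 13 1 14
f 13 14 3
f 14 1 15
f 14 15 3
f 15 1 2
f 15 2 3
f 17 16 19
f 17 19 18
f 19 16 20
f 19 20 18
f 20 16 21
f 20 21 18
f 21 16 22
f 21 22 18
f 22 16 23
f 22 23 18
f 23 16 24
f 23 24 18
f 24 16 25
f 24 25 18
f 25 16 17
f 25 17 18
f 26 37 31
f 26 31 27
f 26 27 33
f 26 33 36
f 26 36 37
f 27 31 35
f 31 37 30
f 37 36 28
f 36 33 32
f 33 27 34
f 29 35 30
f 29 30 28
f 29 28 32
f 29 32 34
f 29 34 35
f 30 35 31
f 28 30 37
f 32 28 36
f 34 32 33
f 35 34 27
f 39 41 38
f 42 39 38
f 38 41 40
f 40 42 38
f 39 45 41
f 43 39 42
f 43 45 39
f 41 45 40
f 44 42 40
f 40 45 44
f 44 43 42
f 45 43 44

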